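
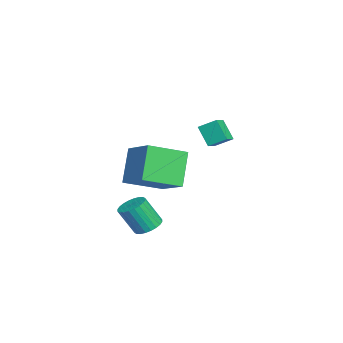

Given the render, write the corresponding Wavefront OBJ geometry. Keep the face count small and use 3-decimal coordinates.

v -1.009 1.422 0.083
v -0.196 -0.414 0.851
v 0.479 2.455 0.977
v 1.292 0.619 1.744
v 0.168 1.221 -1.644
v 0.981 -0.615 -0.877
v 1.656 2.254 -0.751
v 2.469 0.418 0.017
v 2.342 0.693 -3.078
v 2.934 1.101 -2.867
v 2.97 0.316 -1.45
v 2.378 -0.093 -1.662
v 2.713 1.267 -2.77
v 2.749 0.481 -1.353
v 2.436 1.344 -2.719
v 2.471 0.559 -1.303
v 2.144 1.323 -2.724
v 2.18 0.538 -1.307
v 1.882 1.206 -2.782
v 1.918 0.421 -1.366
v 1.691 1.01 -2.886
v 1.726 0.225 -1.469
v 1.598 0.766 -3.019
v 1.634 -0.019 -1.602
v 1.619 0.511 -3.16
v 1.655 -0.274 -1.744
v 1.75 0.284 -3.29
v 1.786 -0.501 -1.873
v 1.971 0.119 -3.387
v 2.007 -0.667 -1.97
v 2.249 0.041 -3.437
v 2.284 -0.744 -2.021
v 2.54 0.062 -3.433
v 2.576 -0.723 -2.016
v 2.802 0.179 -3.374
v 2.838 -0.606 -1.958
v 2.994 0.375 -3.271
v 3.029 -0.41 -1.854
v 3.086 0.619 -3.138
v 3.122 -0.166 -1.721
v 3.065 0.874 -2.996
v 3.101 0.089 -1.58
v 2.601 3.303 3.555
v 2.711 4.14 4.053
v 3.169 3.786 2.615
v 3.279 4.623 3.113
v 3.361 3.017 3.867
v 3.471 3.854 4.365
v 3.929 3.5 2.927
v 4.039 4.337 3.425
f 2 4 1
f 5 2 1
f 1 4 3
f 3 5 1
f 2 8 4
f 6 2 5
f 6 8 2
f 4 8 3
f 7 5 3
f 3 8 7
f 7 6 5
f 8 6 7
f 10 9 13
f 10 13 11
f 11 13 14
f 11 14 12
f 13 9 15
f 13 15 14
f 14 15 16
f 14 16 12
f 15 9 17
f 15 17 16
f 16 17 18
f 16 18 12
f 17 9 19
f 17 19 18
f 18 19 20
f 18 20 12
f 19 9 21
f 19 21 20
f 20 21 22
f 20 22 12
f 21 9 23
f 21 23 22
f 22 23 24
f 22 24 12
f 23 9 25
f 23 25 24
f 24 25 26
f 24 26 12
f 25 9 27
f 25 27 26
f 26 27 28
f 26 28 12
f 27 9 29
f 27 29 28
f 28 29 30
f 28 30 12
f 29 9 31
f 29 31 30
f 30 31 32
f 30 32 12
f 31 9 33
f 31 33 32
f 32 33 34
f 32 34 12
f 33 9 35
f 33 35 34
f 34 35 36
f 34 36 12
f 35 9 37
f 35 37 36
f 36 37 38
f 36 38 12
f 37 9 39
f 37 39 38
f 38 39 40
f 38 40 12
f 39 9 41
f 39 41 40
f 40 41 42
f 40 42 12
f 41 9 10
f 41 10 42
f 42 10 11
f 42 11 12
f 44 46 43
f 47 44 43
f 43 46 45
f 45 47 43
f 44 50 46
f 48 44 47
f 48 50 44
f 46 50 45
f 49 47 45
f 45 50 49
f 49 48 47
f 50 48 49



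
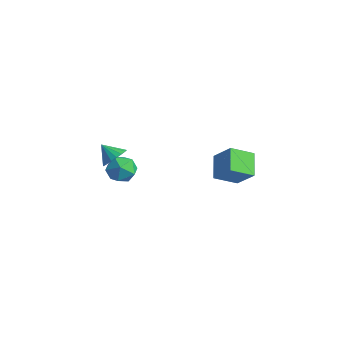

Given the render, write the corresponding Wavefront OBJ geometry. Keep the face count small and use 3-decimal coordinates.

v -4.435 -0.24 -2.283
v -3.954 0.432 -2.967
v -2.906 -0.572 -1.533
v -2.425 0.1 -2.217
v -3.087 0.483 -1.465
v -4.032 0.688 -1.928
v -2.828 -0.828 -2.572
v -3.773 -0.623 -3.035
v -2.961 0.069 -3.145
v -3.121 0.879 -2.461
v -3.739 -1.019 -2.039
v -3.899 -0.209 -1.355
v -3.073 -0.816 -0.685
v -2.489 -0.782 -0.014
v -3.987 -1.084 0.125
v -2.619 -0.409 -0.037
v -2.838 -0.116 -0.188
v -3.104 0.038 -0.438
v -3.364 0.023 -0.736
v -3.566 -0.158 -1.025
v -3.67 -0.47 -1.246
v -3.656 -0.85 -1.356
v -3.527 -1.224 -1.333
v -3.307 -1.517 -1.181
v -3.041 -1.671 -0.931
v -2.782 -1.656 -0.633
v -2.579 -1.474 -0.344
v -2.475 -1.163 -0.123
v 2.332 1.95 1.217
v 3.482 2.159 2.452
v 2.913 3.233 0.459
v 4.063 3.442 1.694
v 3.377 0.998 0.406
v 4.527 1.207 1.641
v 3.958 2.281 -0.352
v 5.108 2.49 0.883
f 1 12 6
f 1 6 2
f 1 2 8
f 1 8 11
f 1 11 12
f 2 6 10
f 6 12 5
f 12 11 3
f 11 8 7
f 8 2 9
f 4 10 5
f 4 5 3
f 4 3 7
f 4 7 9
f 4 9 10
f 5 10 6
f 3 5 12
f 7 3 11
f 9 7 8
f 10 9 2
f 14 13 16
f 14 16 15
f 16 13 17
f 16 17 15
f 17 13 18
f 17 18 15
f 18 13 19
f 18 19 15
f 19 13 20
f 19 20 15
f 20 13 21
f 20 21 15
f 21 13 22
f 21 22 15
f 22 13 23
f 22 23 15
f 23 13 24
f 23 24 15
f 24 13 25
f 24 25 15
f 25 13 26
f 25 26 15
f 26 13 27
f 26 27 15
f 27 13 28
f 27 28 15
f 28 13 14
f 28 14 15
f 30 32 29
f 33 30 29
f 29 32 31
f 31 33 29
f 30 36 32
f 34 30 33
f 34 36 30
f 32 36 31
f 35 33 31
f 31 36 35
f 35 34 33
f 36 34 35



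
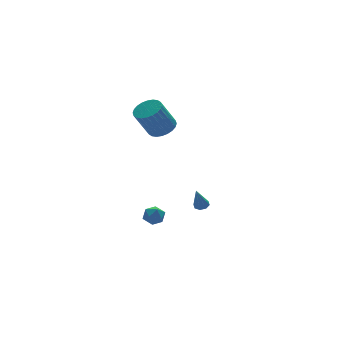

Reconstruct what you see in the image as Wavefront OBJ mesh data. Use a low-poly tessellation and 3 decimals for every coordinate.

v -0.054 1.663 2.8
v 0.401 0.906 3.058
v -0.57 0.921 4.817
v -1.026 1.677 4.56
v 0.621 1.164 3.177
v -0.351 1.178 4.937
v 0.738 1.498 3.239
v -0.234 1.512 4.998
v 0.734 1.857 3.234
v -0.238 1.871 4.993
v 0.61 2.186 3.163
v -0.362 2.201 4.922
v 0.385 2.436 3.037
v -0.587 2.45 4.796
v 0.094 2.568 2.874
v -0.878 2.582 4.634
v -0.221 2.562 2.701
v -1.192 2.577 4.46
v -0.51 2.419 2.543
v -1.481 2.434 4.302
v -0.729 2.162 2.423
v -1.701 2.176 4.183
v -0.846 1.828 2.362
v -1.818 1.842 4.121
v -0.842 1.469 2.367
v -1.814 1.483 4.126
v -0.718 1.139 2.438
v -1.69 1.154 4.197
v -0.493 0.89 2.564
v -1.465 0.904 4.323
v -0.202 0.758 2.726
v -1.174 0.772 4.486
v 0.112 0.763 2.9
v -0.859 0.778 4.659
v 2.593 1.65 -4.51
v 2.947 1.303 -4.445
v 2.067 1.39 -3.01
v 3.065 1.652 -4.344
v 2.906 2.001 -4.339
v 2.564 2.143 -4.435
v 2.239 1.997 -4.574
v 2.122 1.647 -4.676
v 2.28 1.299 -4.68
v 2.623 1.156 -4.585
v -2.682 -1.167 -1.864
v -1.979 -1.046 -1.908
v -2.621 -1.854 -2.792
v -1.918 -1.733 -2.836
v -2.182 -2.117 -2.294
v -2.219 -1.692 -1.72
v -2.381 -1.208 -2.98
v -2.418 -0.783 -2.406
v -1.792 -1.071 -2.597
v -1.67 -1.633 -2.173
v -2.93 -1.267 -2.527
v -2.808 -1.829 -2.103
f 2 1 5
f 2 5 3
f 3 5 6
f 3 6 4
f 5 1 7
f 5 7 6
f 6 7 8
f 6 8 4
f 7 1 9
f 7 9 8
f 8 9 10
f 8 10 4
f 9 1 11
f 9 11 10
f 10 11 12
f 10 12 4
f 11 1 13
f 11 13 12
f 12 13 14
f 12 14 4
f 13 1 15
f 13 15 14
f 14 15 16
f 14 16 4
f 15 1 17
f 15 17 16
f 16 17 18
f 16 18 4
f 17 1 19
f 17 19 18
f 18 19 20
f 18 20 4
f 19 1 21
f 19 21 20
f 20 21 22
f 20 22 4
f 21 1 23
f 21 23 22
f 22 23 24
f 22 24 4
f 23 1 25
f 23 25 24
f 24 25 26
f 24 26 4
f 25 1 27
f 25 27 26
f 26 27 28
f 26 28 4
f 27 1 29
f 27 29 28
f 28 29 30
f 28 30 4
f 29 1 31
f 29 31 30
f 30 31 32
f 30 32 4
f 31 1 33
f 31 33 32
f 32 33 34
f 32 34 4
f 33 1 2
f 33 2 34
f 34 2 3
f 34 3 4
f 36 35 38
f 36 38 37
f 38 35 39
f 38 39 37
f 39 35 40
f 39 40 37
f 40 35 41
f 40 41 37
f 41 35 42
f 41 42 37
f 42 35 43
f 42 43 37
f 43 35 44
f 43 44 37
f 44 35 36
f 44 36 37
f 45 56 50
f 45 50 46
f 45 46 52
f 45 52 55
f 45 55 56
f 46 50 54
f 50 56 49
f 56 55 47
f 55 52 51
f 52 46 53
f 48 54 49
f 48 49 47
f 48 47 51
f 48 51 53
f 48 53 54
f 49 54 50
f 47 49 56
f 51 47 55
f 53 51 52
f 54 53 46



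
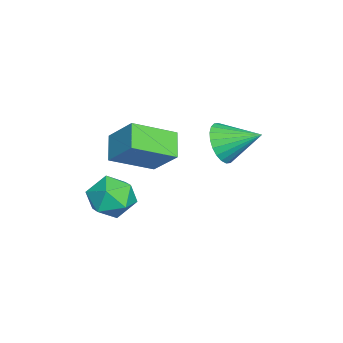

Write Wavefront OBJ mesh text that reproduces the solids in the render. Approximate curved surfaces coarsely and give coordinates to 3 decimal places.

v -0.911 -4.228 1.536
v -1.983 -4.388 2.254
v -1.777 -2.577 0.612
v -2.849 -2.738 1.331
v -0.251 -3.202 2.749
v -1.323 -3.363 3.468
v -1.117 -1.552 1.826
v -2.189 -1.712 2.544
v 1.021 -3.028 1.495
v 1.728 -3.847 1.542
v 0.352 -3.693 0.018
v 1.059 -4.512 0.065
v 0.26 -4.443 0.794
v 0.674 -4.032 1.706
v 1.406 -3.508 -0.146
v 1.82 -3.097 0.766
v 1.966 -4.143 0.528
v 1.258 -4.721 1.109
v 0.822 -2.819 0.451
v 0.114 -3.397 1.032
v -1.294 0.154 2.656
v -0.582 -0.237 3.239
v -1.066 1.686 3.404
v -0.373 -0.118 2.931
v -0.303 0.042 2.582
v -0.385 0.219 2.245
v -0.605 0.387 1.969
v -0.931 0.518 1.799
v -1.311 0.595 1.758
v -1.689 0.604 1.855
v -2.007 0.545 2.073
v -2.216 0.426 2.38
v -2.285 0.266 2.729
v -2.204 0.089 3.067
v -1.983 -0.078 3.342
v -1.658 -0.21 3.513
v -1.278 -0.287 3.553
v -0.9 -0.296 3.457
f 2 4 1
f 5 2 1
f 1 4 3
f 3 5 1
f 2 8 4
f 6 2 5
f 6 8 2
f 4 8 3
f 7 5 3
f 3 8 7
f 7 6 5
f 8 6 7
f 9 20 14
f 9 14 10
f 9 10 16
f 9 16 19
f 9 19 20
f 10 14 18
f 14 20 13
f 20 19 11
f 19 16 15
f 16 10 17
f 12 18 13
f 12 13 11
f 12 11 15
f 12 15 17
f 12 17 18
f 13 18 14
f 11 13 20
f 15 11 19
f 17 15 16
f 18 17 10
f 22 21 24
f 22 24 23
f 24 21 25
f 24 25 23
f 25 21 26
f 25 26 23
f 26 21 27
f 26 27 23
f 27 21 28
f 27 28 23
f 28 21 29
f 28 29 23
f 29 21 30
f 29 30 23
f 30 21 31
f 30 31 23
f 31 21 32
f 31 32 23
f 32 21 33
f 32 33 23
f 33 21 34
f 33 34 23
f 34 21 35
f 34 35 23
f 35 21 36
f 35 36 23
f 36 21 37
f 36 37 23
f 37 21 38
f 37 38 23
f 38 21 22
f 38 22 23



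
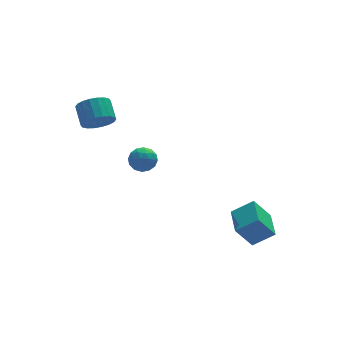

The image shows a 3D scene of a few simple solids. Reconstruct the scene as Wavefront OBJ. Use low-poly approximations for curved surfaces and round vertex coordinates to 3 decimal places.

v -3.974 1.988 1.715
v -3.688 2.438 1.003
v -3.66 3.481 1.672
v -3.946 3.032 2.385
v -4.082 2.467 0.973
v -4.054 3.511 1.642
v -4.454 2.401 1.091
v -4.427 3.445 1.76
v -4.732 2.254 1.332
v -4.704 3.298 2.001
v -4.859 2.054 1.649
v -4.831 3.098 2.318
v -4.811 1.841 1.98
v -4.783 2.885 2.649
v -4.597 1.657 2.258
v -4.57 2.701 2.927
v -4.26 1.539 2.428
v -4.232 2.582 3.097
v -3.866 1.509 2.458
v -3.838 2.553 3.127
v -3.493 1.575 2.34
v -3.466 2.619 3.009
v -3.216 1.722 2.099
v -3.188 2.766 2.768
v -3.089 1.922 1.782
v -3.061 2.966 2.451
v -3.137 2.135 1.451
v -3.109 3.179 2.12
v -3.35 2.319 1.173
v -3.323 3.363 1.842
v -1.744 3.512 -2.298
v -0.973 3.343 -2.419
v -1.987 2.257 -2.101
v -1.216 2.088 -2.222
v -1.44 2.489 -1.568
v -1.289 3.264 -1.689
v -1.671 2.336 -2.831
v -1.52 3.111 -2.952
v -0.927 2.617 -2.748
v -0.784 2.711 -1.968
v -2.176 2.889 -2.552
v -2.033 2.983 -1.772
v -1.337 3.537 -2.375
v -1.623 2.063 -2.145
v -1.754 2.298 -1.76
v -1.301 2.199 -1.831
v -1.523 3.491 -1.946
v -1.07 3.392 -2.018
v -1.344 2.89 -1.518
v -1.89 2.208 -2.502
v -1.437 2.109 -2.574
v -1.659 3.401 -2.689
v -1.206 3.302 -2.76
v -1.616 2.71 -3.002
v -0.857 3.011 -2.64
v -1 2.274 -2.525
v -1.267 2.419 -2.882
v -1.179 2.875 -2.954
v -0.773 3.067 -2.181
v -0.916 2.329 -2.066
v -1.047 2.564 -1.681
v -0.959 3.02 -1.753
v -0.746 2.64 -2.375
v -2.044 3.271 -2.454
v -2.187 2.533 -2.339
v -2.001 2.58 -2.767
v -1.913 3.036 -2.839
v -1.96 3.326 -1.995
v -2.103 2.589 -1.88
v -1.781 2.725 -1.566
v -1.693 3.181 -1.638
v -2.214 2.96 -2.145
v 1.061 -3.99 -3.192
v 2.131 -4.276 -2.421
v 1.406 -2.401 -3.084
v 2.477 -2.686 -2.313
v 1.923 -4.094 -4.427
v 2.994 -4.379 -3.656
v 2.269 -2.504 -4.319
v 3.339 -2.79 -3.548
f 2 1 5
f 2 5 3
f 3 5 6
f 3 6 4
f 5 1 7
f 5 7 6
f 6 7 8
f 6 8 4
f 7 1 9
f 7 9 8
f 8 9 10
f 8 10 4
f 9 1 11
f 9 11 10
f 10 11 12
f 10 12 4
f 11 1 13
f 11 13 12
f 12 13 14
f 12 14 4
f 13 1 15
f 13 15 14
f 14 15 16
f 14 16 4
f 15 1 17
f 15 17 16
f 16 17 18
f 16 18 4
f 17 1 19
f 17 19 18
f 18 19 20
f 18 20 4
f 19 1 21
f 19 21 20
f 20 21 22
f 20 22 4
f 21 1 23
f 21 23 22
f 22 23 24
f 22 24 4
f 23 1 25
f 23 25 24
f 24 25 26
f 24 26 4
f 25 1 27
f 25 27 26
f 26 27 28
f 26 28 4
f 27 1 29
f 27 29 28
f 28 29 30
f 28 30 4
f 29 1 2
f 29 2 30
f 30 2 3
f 30 3 4
f 31 68 47
f 68 42 71
f 47 71 36
f 68 71 47
f 31 47 43
f 47 36 48
f 43 48 32
f 47 48 43
f 31 43 52
f 43 32 53
f 52 53 38
f 43 53 52
f 31 52 64
f 52 38 67
f 64 67 41
f 52 67 64
f 31 64 68
f 64 41 72
f 68 72 42
f 64 72 68
f 32 48 59
f 48 36 62
f 59 62 40
f 48 62 59
f 36 71 49
f 71 42 70
f 49 70 35
f 71 70 49
f 42 72 69
f 72 41 65
f 69 65 33
f 72 65 69
f 41 67 66
f 67 38 54
f 66 54 37
f 67 54 66
f 38 53 58
f 53 32 55
f 58 55 39
f 53 55 58
f 34 60 46
f 60 40 61
f 46 61 35
f 60 61 46
f 34 46 44
f 46 35 45
f 44 45 33
f 46 45 44
f 34 44 51
f 44 33 50
f 51 50 37
f 44 50 51
f 34 51 56
f 51 37 57
f 56 57 39
f 51 57 56
f 34 56 60
f 56 39 63
f 60 63 40
f 56 63 60
f 35 61 49
f 61 40 62
f 49 62 36
f 61 62 49
f 33 45 69
f 45 35 70
f 69 70 42
f 45 70 69
f 37 50 66
f 50 33 65
f 66 65 41
f 50 65 66
f 39 57 58
f 57 37 54
f 58 54 38
f 57 54 58
f 40 63 59
f 63 39 55
f 59 55 32
f 63 55 59
f 74 76 73
f 77 74 73
f 73 76 75
f 75 77 73
f 74 80 76
f 78 74 77
f 78 80 74
f 76 80 75
f 79 77 75
f 75 80 79
f 79 78 77
f 80 78 79



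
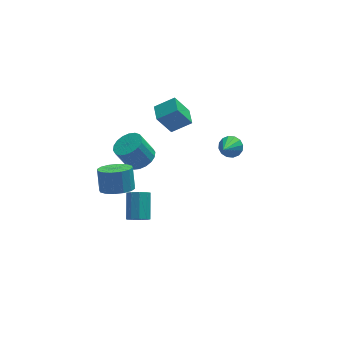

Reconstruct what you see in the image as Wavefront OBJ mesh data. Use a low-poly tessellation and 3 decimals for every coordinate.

v 3.687 3.909 -1.936
v 4.25 3.5 -2.004
v 2.973 2.751 -0.884
v 4.323 3.713 -1.72
v 4.225 3.979 -1.494
v 3.983 4.226 -1.386
v 3.662 4.388 -1.426
v 3.347 4.422 -1.602
v 3.123 4.319 -1.867
v 3.05 4.106 -2.151
v 3.148 3.84 -2.378
v 3.39 3.593 -2.486
v 3.712 3.431 -2.446
v 4.027 3.397 -2.27
v -3.524 -1.307 1.36
v -2.625 -1.151 1.242
v -2.597 -0.477 2.341
v -3.496 -0.633 2.46
v -2.843 -0.788 1.025
v -2.815 -0.113 2.124
v -3.243 -0.564 0.897
v -3.216 0.111 1.996
v -3.719 -0.539 0.894
v -3.691 0.136 1.993
v -4.142 -0.72 1.015
v -4.115 -0.045 2.115
v -4.4 -1.058 1.23
v -4.372 -0.384 2.329
v -4.423 -1.463 1.479
v -4.395 -0.789 2.578
v -4.205 -1.827 1.696
v -4.177 -1.152 2.795
v -3.804 -2.051 1.824
v -3.777 -1.376 2.923
v -3.329 -2.076 1.827
v -3.301 -1.401 2.926
v -2.905 -1.895 1.705
v -2.878 -1.22 2.805
v -2.648 -1.556 1.491
v -2.62 -0.882 2.59
v -1.872 0.864 1.411
v -1.113 0.843 1.815
v -1.77 0.995 3.054
v -2.528 1.016 2.649
v -1.161 1.216 1.744
v -1.818 1.368 2.983
v -1.35 1.519 1.607
v -2.007 1.671 2.845
v -1.642 1.692 1.431
v -2.299 1.845 2.669
v -1.98 1.702 1.251
v -2.636 1.854 2.489
v -2.296 1.545 1.102
v -2.952 1.698 2.341
v -2.528 1.254 1.015
v -3.185 1.406 2.253
v -2.63 0.885 1.006
v -3.287 1.037 2.245
v -2.582 0.512 1.077
v -3.239 0.664 2.316
v -2.393 0.209 1.215
v -3.05 0.361 2.453
v -2.101 0.035 1.391
v -2.758 0.188 2.629
v -1.764 0.026 1.571
v -2.42 0.178 2.809
v -1.448 0.182 1.719
v -2.104 0.335 2.958
v -1.215 0.474 1.807
v -1.872 0.626 3.045
v -2.728 -2.691 0.049
v -2.343 -3.042 0.385
v -2.087 -1.84 1.347
v -2.472 -1.489 1.011
v -2.127 -2.842 0.079
v -1.872 -1.641 1.041
v -2.193 -2.572 -0.241
v -1.938 -1.371 0.721
v -2.509 -2.357 -0.426
v -2.253 -1.156 0.536
v -2.927 -2.299 -0.388
v -2.672 -1.097 0.574
v -3.252 -2.423 -0.146
v -2.997 -1.222 0.816
v -3.332 -2.673 0.188
v -3.076 -1.472 1.149
v -3.129 -2.931 0.456
v -2.874 -1.73 1.418
v -2.738 -3.077 0.534
v -2.483 -1.875 1.496
v -0.649 2.759 2.654
v 0.45 2.659 3.323
v -0.574 3.816 2.688
v 0.525 3.716 3.356
v 0.135 2.744 1.364
v 1.234 2.644 2.032
v 0.21 3.801 1.397
v 1.309 3.701 2.066
f 2 1 4
f 2 4 3
f 4 1 5
f 4 5 3
f 5 1 6
f 5 6 3
f 6 1 7
f 6 7 3
f 7 1 8
f 7 8 3
f 8 1 9
f 8 9 3
f 9 1 10
f 9 10 3
f 10 1 11
f 10 11 3
f 11 1 12
f 11 12 3
f 12 1 13
f 12 13 3
f 13 1 14
f 13 14 3
f 14 1 2
f 14 2 3
f 16 15 19
f 16 19 17
f 17 19 20
f 17 20 18
f 19 15 21
f 19 21 20
f 20 21 22
f 20 22 18
f 21 15 23
f 21 23 22
f 22 23 24
f 22 24 18
f 23 15 25
f 23 25 24
f 24 25 26
f 24 26 18
f 25 15 27
f 25 27 26
f 26 27 28
f 26 28 18
f 27 15 29
f 27 29 28
f 28 29 30
f 28 30 18
f 29 15 31
f 29 31 30
f 30 31 32
f 30 32 18
f 31 15 33
f 31 33 32
f 32 33 34
f 32 34 18
f 33 15 35
f 33 35 34
f 34 35 36
f 34 36 18
f 35 15 37
f 35 37 36
f 36 37 38
f 36 38 18
f 37 15 39
f 37 39 38
f 38 39 40
f 38 40 18
f 39 15 16
f 39 16 40
f 40 16 17
f 40 17 18
f 42 41 45
f 42 45 43
f 43 45 46
f 43 46 44
f 45 41 47
f 45 47 46
f 46 47 48
f 46 48 44
f 47 41 49
f 47 49 48
f 48 49 50
f 48 50 44
f 49 41 51
f 49 51 50
f 50 51 52
f 50 52 44
f 51 41 53
f 51 53 52
f 52 53 54
f 52 54 44
f 53 41 55
f 53 55 54
f 54 55 56
f 54 56 44
f 55 41 57
f 55 57 56
f 56 57 58
f 56 58 44
f 57 41 59
f 57 59 58
f 58 59 60
f 58 60 44
f 59 41 61
f 59 61 60
f 60 61 62
f 60 62 44
f 61 41 63
f 61 63 62
f 62 63 64
f 62 64 44
f 63 41 65
f 63 65 64
f 64 65 66
f 64 66 44
f 65 41 67
f 65 67 66
f 66 67 68
f 66 68 44
f 67 41 69
f 67 69 68
f 68 69 70
f 68 70 44
f 69 41 42
f 69 42 70
f 70 42 43
f 70 43 44
f 72 71 75
f 72 75 73
f 73 75 76
f 73 76 74
f 75 71 77
f 75 77 76
f 76 77 78
f 76 78 74
f 77 71 79
f 77 79 78
f 78 79 80
f 78 80 74
f 79 71 81
f 79 81 80
f 80 81 82
f 80 82 74
f 81 71 83
f 81 83 82
f 82 83 84
f 82 84 74
f 83 71 85
f 83 85 84
f 84 85 86
f 84 86 74
f 85 71 87
f 85 87 86
f 86 87 88
f 86 88 74
f 87 71 89
f 87 89 88
f 88 89 90
f 88 90 74
f 89 71 72
f 89 72 90
f 90 72 73
f 90 73 74
f 92 94 91
f 95 92 91
f 91 94 93
f 93 95 91
f 92 98 94
f 96 92 95
f 96 98 92
f 94 98 93
f 97 95 93
f 93 98 97
f 97 96 95
f 98 96 97



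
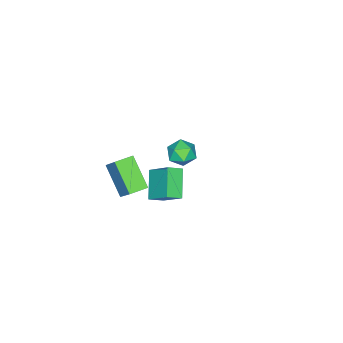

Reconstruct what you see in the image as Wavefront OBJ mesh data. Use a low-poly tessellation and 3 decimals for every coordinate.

v 1.418 -0.589 1.537
v 2.074 0.492 3.061
v 2.197 0.89 0.153
v 2.854 1.97 1.677
v 2.386 -1.13 1.503
v 3.043 -0.05 3.027
v 3.166 0.348 0.119
v 3.822 1.429 1.643
v -4.151 0.63 -2.669
v -3.602 0.074 -3.256
v -4.338 -0.594 -1.684
v -3.789 -1.15 -2.271
v -3.38 -0.417 -1.769
v -3.265 0.339 -2.378
v -4.675 -0.859 -2.562
v -4.56 -0.103 -3.171
v -3.926 -0.847 -3.19
v -3.125 -0.574 -2.7
v -4.815 0.054 -2.24
v -4.014 0.327 -1.75
v 2.98 2.152 3.531
v 3.2 3.465 4.743
v 2.303 2.662 3.102
v 2.523 3.975 4.314
v 4.237 2.925 2.466
v 4.457 4.238 3.678
v 3.56 3.435 2.037
v 3.78 4.748 3.249
f 2 4 1
f 5 2 1
f 1 4 3
f 3 5 1
f 2 8 4
f 6 2 5
f 6 8 2
f 4 8 3
f 7 5 3
f 3 8 7
f 7 6 5
f 8 6 7
f 9 20 14
f 9 14 10
f 9 10 16
f 9 16 19
f 9 19 20
f 10 14 18
f 14 20 13
f 20 19 11
f 19 16 15
f 16 10 17
f 12 18 13
f 12 13 11
f 12 11 15
f 12 15 17
f 12 17 18
f 13 18 14
f 11 13 20
f 15 11 19
f 17 15 16
f 18 17 10
f 22 24 21
f 25 22 21
f 21 24 23
f 23 25 21
f 22 28 24
f 26 22 25
f 26 28 22
f 24 28 23
f 27 25 23
f 23 28 27
f 27 26 25
f 28 26 27



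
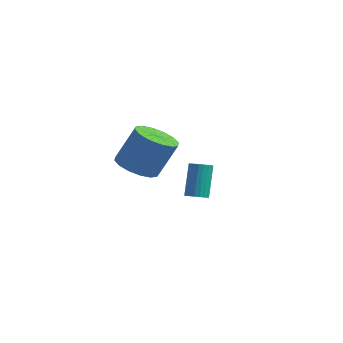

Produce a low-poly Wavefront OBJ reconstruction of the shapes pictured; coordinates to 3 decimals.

v -2.618 -2.661 1.679
v -1.979 -1.938 1.194
v -1.343 -1.277 3.016
v -1.982 -1.999 3.501
v -2.466 -1.673 1.268
v -1.83 -1.012 3.09
v -2.994 -1.674 1.452
v -2.358 -1.013 3.274
v -3.421 -1.939 1.697
v -2.785 -1.277 3.519
v -3.633 -2.397 1.937
v -2.997 -1.736 3.76
v -3.573 -2.926 2.108
v -2.937 -2.265 3.93
v -3.257 -3.383 2.164
v -2.621 -2.722 3.986
v -2.77 -3.648 2.09
v -2.134 -2.987 3.912
v -2.242 -3.647 1.906
v -1.606 -2.986 3.728
v -1.815 -3.383 1.661
v -1.179 -2.721 3.483
v -1.603 -2.924 1.42
v -0.967 -2.263 3.243
v -1.663 -2.395 1.25
v -1.027 -1.734 3.072
v -3.283 2.579 -2.513
v -2.942 3.026 -2.654
v -3.315 3.848 -0.948
v -3.657 3.401 -0.807
v -3.156 3.099 -2.736
v -3.529 3.921 -1.03
v -3.393 3.082 -2.779
v -3.766 3.904 -1.074
v -3.611 2.978 -2.777
v -3.984 3.801 -1.071
v -3.772 2.806 -2.729
v -4.145 3.628 -1.023
v -3.848 2.593 -2.643
v -4.221 3.416 -0.938
v -3.827 2.379 -2.535
v -4.2 3.201 -0.83
v -3.712 2.199 -2.424
v -4.085 3.021 -0.718
v -3.523 2.085 -2.327
v -3.896 2.907 -0.621
v -3.293 2.056 -2.263
v -3.666 2.878 -0.557
v -3.06 2.117 -2.242
v -3.433 2.94 -0.536
v -2.867 2.259 -2.267
v -3.24 3.081 -0.562
v -2.745 2.456 -2.336
v -3.118 3.278 -0.63
v -2.717 2.674 -2.435
v -3.09 3.496 -0.729
v -2.786 2.875 -2.547
v -3.159 3.698 -0.841
f 2 1 5
f 2 5 3
f 3 5 6
f 3 6 4
f 5 1 7
f 5 7 6
f 6 7 8
f 6 8 4
f 7 1 9
f 7 9 8
f 8 9 10
f 8 10 4
f 9 1 11
f 9 11 10
f 10 11 12
f 10 12 4
f 11 1 13
f 11 13 12
f 12 13 14
f 12 14 4
f 13 1 15
f 13 15 14
f 14 15 16
f 14 16 4
f 15 1 17
f 15 17 16
f 16 17 18
f 16 18 4
f 17 1 19
f 17 19 18
f 18 19 20
f 18 20 4
f 19 1 21
f 19 21 20
f 20 21 22
f 20 22 4
f 21 1 23
f 21 23 22
f 22 23 24
f 22 24 4
f 23 1 25
f 23 25 24
f 24 25 26
f 24 26 4
f 25 1 2
f 25 2 26
f 26 2 3
f 26 3 4
f 28 27 31
f 28 31 29
f 29 31 32
f 29 32 30
f 31 27 33
f 31 33 32
f 32 33 34
f 32 34 30
f 33 27 35
f 33 35 34
f 34 35 36
f 34 36 30
f 35 27 37
f 35 37 36
f 36 37 38
f 36 38 30
f 37 27 39
f 37 39 38
f 38 39 40
f 38 40 30
f 39 27 41
f 39 41 40
f 40 41 42
f 40 42 30
f 41 27 43
f 41 43 42
f 42 43 44
f 42 44 30
f 43 27 45
f 43 45 44
f 44 45 46
f 44 46 30
f 45 27 47
f 45 47 46
f 46 47 48
f 46 48 30
f 47 27 49
f 47 49 48
f 48 49 50
f 48 50 30
f 49 27 51
f 49 51 50
f 50 51 52
f 50 52 30
f 51 27 53
f 51 53 52
f 52 53 54
f 52 54 30
f 53 27 55
f 53 55 54
f 54 55 56
f 54 56 30
f 55 27 57
f 55 57 56
f 56 57 58
f 56 58 30
f 57 27 28
f 57 28 58
f 58 28 29
f 58 29 30



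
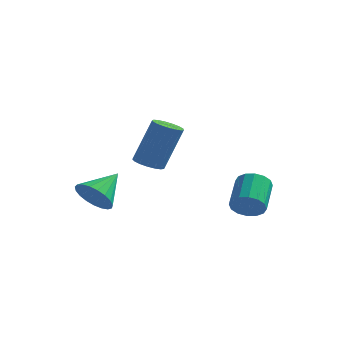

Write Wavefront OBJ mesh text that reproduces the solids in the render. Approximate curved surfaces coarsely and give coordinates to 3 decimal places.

v -0.346 -3.654 0.883
v 0.155 -3.307 0.629
v 0.766 -2.758 2.583
v 0.266 -3.106 2.837
v -0.082 -3.098 0.644
v 0.529 -2.55 2.599
v -0.379 -3.017 0.714
v 0.232 -2.469 2.669
v -0.669 -3.082 0.823
v -0.057 -2.533 2.778
v -0.884 -3.278 0.945
v -0.273 -2.729 2.9
v -0.976 -3.56 1.053
v -0.365 -3.011 3.008
v -0.924 -3.864 1.122
v -0.313 -3.315 3.077
v -0.739 -4.119 1.136
v -0.128 -3.571 3.091
v -0.464 -4.269 1.092
v 0.147 -3.72 3.047
v -0.162 -4.277 1
v 0.449 -3.729 2.955
v 0.098 -4.143 0.881
v 0.709 -3.595 2.836
v 0.256 -3.897 0.763
v 0.868 -3.348 2.717
v 0.277 -3.595 0.671
v 0.888 -3.047 2.626
v 2.66 -0.355 -2.357
v 3.154 -0.569 -1.806
v 2.954 0.862 -1.073
v 2.46 1.075 -1.623
v 3.379 -0.394 -2.085
v 3.18 1.036 -1.351
v 3.412 -0.21 -2.436
v 3.212 1.221 -1.703
v 3.243 -0.064 -2.767
v 3.043 1.367 -2.033
v 2.918 0.004 -2.987
v 2.718 1.434 -2.254
v 2.523 -0.025 -3.039
v 2.324 1.406 -2.305
v 2.166 -0.142 -2.907
v 1.966 1.289 -2.174
v 1.94 -0.316 -2.629
v 1.741 1.114 -1.895
v 1.908 -0.501 -2.277
v 1.708 0.93 -1.544
v 2.077 -0.647 -1.947
v 1.877 0.784 -1.213
v 2.402 -0.714 -1.726
v 2.202 0.716 -0.993
v 2.796 -0.686 -1.675
v 2.597 0.745 -0.941
v -2.377 -4.308 -0.942
v -1.901 -4.033 -1.667
v -1.883 -2.992 -0.118
v -2.237 -3.869 -1.727
v -2.597 -3.782 -1.651
v -2.919 -3.785 -1.452
v -3.148 -3.879 -1.166
v -3.243 -4.048 -0.84
v -3.188 -4.261 -0.532
v -2.993 -4.482 -0.295
v -2.691 -4.674 -0.17
v -2.336 -4.802 -0.179
v -1.987 -4.845 -0.319
v -1.705 -4.795 -0.567
v -1.54 -4.661 -0.88
v -1.52 -4.466 -1.204
v -1.647 -4.244 -1.482
f 2 1 5
f 2 5 3
f 3 5 6
f 3 6 4
f 5 1 7
f 5 7 6
f 6 7 8
f 6 8 4
f 7 1 9
f 7 9 8
f 8 9 10
f 8 10 4
f 9 1 11
f 9 11 10
f 10 11 12
f 10 12 4
f 11 1 13
f 11 13 12
f 12 13 14
f 12 14 4
f 13 1 15
f 13 15 14
f 14 15 16
f 14 16 4
f 15 1 17
f 15 17 16
f 16 17 18
f 16 18 4
f 17 1 19
f 17 19 18
f 18 19 20
f 18 20 4
f 19 1 21
f 19 21 20
f 20 21 22
f 20 22 4
f 21 1 23
f 21 23 22
f 22 23 24
f 22 24 4
f 23 1 25
f 23 25 24
f 24 25 26
f 24 26 4
f 25 1 27
f 25 27 26
f 26 27 28
f 26 28 4
f 27 1 2
f 27 2 28
f 28 2 3
f 28 3 4
f 30 29 33
f 30 33 31
f 31 33 34
f 31 34 32
f 33 29 35
f 33 35 34
f 34 35 36
f 34 36 32
f 35 29 37
f 35 37 36
f 36 37 38
f 36 38 32
f 37 29 39
f 37 39 38
f 38 39 40
f 38 40 32
f 39 29 41
f 39 41 40
f 40 41 42
f 40 42 32
f 41 29 43
f 41 43 42
f 42 43 44
f 42 44 32
f 43 29 45
f 43 45 44
f 44 45 46
f 44 46 32
f 45 29 47
f 45 47 46
f 46 47 48
f 46 48 32
f 47 29 49
f 47 49 48
f 48 49 50
f 48 50 32
f 49 29 51
f 49 51 50
f 50 51 52
f 50 52 32
f 51 29 53
f 51 53 52
f 52 53 54
f 52 54 32
f 53 29 30
f 53 30 54
f 54 30 31
f 54 31 32
f 56 55 58
f 56 58 57
f 58 55 59
f 58 59 57
f 59 55 60
f 59 60 57
f 60 55 61
f 60 61 57
f 61 55 62
f 61 62 57
f 62 55 63
f 62 63 57
f 63 55 64
f 63 64 57
f 64 55 65
f 64 65 57
f 65 55 66
f 65 66 57
f 66 55 67
f 66 67 57
f 67 55 68
f 67 68 57
f 68 55 69
f 68 69 57
f 69 55 70
f 69 70 57
f 70 55 71
f 70 71 57
f 71 55 56
f 71 56 57



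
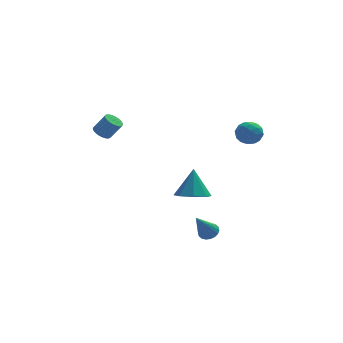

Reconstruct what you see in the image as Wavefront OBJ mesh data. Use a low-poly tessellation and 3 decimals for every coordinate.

v -4.269 2.269 1.439
v -3.762 2.3 1.101
v -3.084 2.143 2.103
v -3.591 2.111 2.441
v -3.799 2.543 1.164
v -3.121 2.386 2.166
v -3.916 2.739 1.274
v -3.239 2.581 2.277
v -4.095 2.853 1.413
v -3.418 2.695 2.416
v -4.304 2.866 1.557
v -3.626 2.709 2.559
v -4.507 2.776 1.68
v -3.829 2.619 2.682
v -4.669 2.598 1.761
v -3.991 2.441 2.763
v -4.761 2.364 1.787
v -4.083 2.206 2.789
v -4.768 2.112 1.752
v -4.091 1.955 2.754
v -4.689 1.888 1.664
v -4.012 1.731 2.666
v -4.538 1.73 1.536
v -3.86 1.572 2.538
v -4.34 1.665 1.392
v -3.662 1.507 2.394
v -4.129 1.704 1.256
v -3.451 1.546 2.258
v -3.943 1.841 1.151
v -3.265 1.683 2.153
v -3.813 2.052 1.097
v -3.135 1.894 2.099
v 2.33 -3.172 3.647
v 3.102 -2.899 3.691
v 2.738 -4.381 4.009
v 3.51 -4.108 4.053
v 2.953 -3.854 4.599
v 2.701 -3.107 4.375
v 3.139 -4.173 3.325
v 2.887 -3.426 3.101
v 3.602 -3.518 3.492
v 3.487 -3.32 4.28
v 2.353 -3.96 3.42
v 2.238 -3.762 4.208
v 2.681 -2.929 3.637
v 3.159 -4.351 4.063
v 2.832 -4.202 4.384
v 3.286 -4.041 4.41
v 2.445 -3.051 4.039
v 2.899 -2.891 4.065
v 2.811 -3.452 4.599
v 2.941 -4.389 3.635
v 3.395 -4.229 3.661
v 2.554 -3.239 3.29
v 3.008 -3.078 3.316
v 3.029 -3.828 3.101
v 3.428 -3.132 3.546
v 3.667 -3.843 3.759
v 3.45 -3.882 3.331
v 3.302 -3.442 3.199
v 3.361 -3.016 4.009
v 3.6 -3.727 4.222
v 3.273 -3.578 4.543
v 3.125 -3.139 4.411
v 3.654 -3.38 3.892
v 2.24 -3.553 3.478
v 2.479 -4.264 3.691
v 2.715 -4.141 3.289
v 2.567 -3.702 3.157
v 2.173 -3.437 3.941
v 2.412 -4.148 4.154
v 2.538 -3.838 4.501
v 2.39 -3.398 4.369
v 2.186 -3.9 3.808
v -0.108 -3.402 -0.87
v 0.91 -3.548 -0.924
v 0.088 -2.638 0.77
v 0.689 -2.852 -1.221
v 0.002 -2.478 -1.313
v -0.75 -2.645 -1.145
v -1.126 -3.255 -0.817
v -0.906 -3.951 -0.519
v -0.218 -4.325 -0.427
v 0.534 -4.158 -0.595
v 0.956 -2.589 -4.349
v 1.511 -2.575 -4.051
v 0.104 -3.291 -2.731
v 1.405 -2.321 -3.997
v 1.21 -2.12 -4.013
v 0.964 -2.012 -4.095
v 0.717 -2.018 -4.228
v 0.518 -2.138 -4.385
v 0.405 -2.346 -4.534
v 0.401 -2.602 -4.648
v 0.508 -2.856 -4.702
v 0.703 -3.057 -4.686
v 0.948 -3.165 -4.604
v 1.195 -3.159 -4.471
v 1.395 -3.04 -4.314
v 1.507 -2.831 -4.165
f 2 1 5
f 2 5 3
f 3 5 6
f 3 6 4
f 5 1 7
f 5 7 6
f 6 7 8
f 6 8 4
f 7 1 9
f 7 9 8
f 8 9 10
f 8 10 4
f 9 1 11
f 9 11 10
f 10 11 12
f 10 12 4
f 11 1 13
f 11 13 12
f 12 13 14
f 12 14 4
f 13 1 15
f 13 15 14
f 14 15 16
f 14 16 4
f 15 1 17
f 15 17 16
f 16 17 18
f 16 18 4
f 17 1 19
f 17 19 18
f 18 19 20
f 18 20 4
f 19 1 21
f 19 21 20
f 20 21 22
f 20 22 4
f 21 1 23
f 21 23 22
f 22 23 24
f 22 24 4
f 23 1 25
f 23 25 24
f 24 25 26
f 24 26 4
f 25 1 27
f 25 27 26
f 26 27 28
f 26 28 4
f 27 1 29
f 27 29 28
f 28 29 30
f 28 30 4
f 29 1 31
f 29 31 30
f 30 31 32
f 30 32 4
f 31 1 2
f 31 2 32
f 32 2 3
f 32 3 4
f 33 70 49
f 70 44 73
f 49 73 38
f 70 73 49
f 33 49 45
f 49 38 50
f 45 50 34
f 49 50 45
f 33 45 54
f 45 34 55
f 54 55 40
f 45 55 54
f 33 54 66
f 54 40 69
f 66 69 43
f 54 69 66
f 33 66 70
f 66 43 74
f 70 74 44
f 66 74 70
f 34 50 61
f 50 38 64
f 61 64 42
f 50 64 61
f 38 73 51
f 73 44 72
f 51 72 37
f 73 72 51
f 44 74 71
f 74 43 67
f 71 67 35
f 74 67 71
f 43 69 68
f 69 40 56
f 68 56 39
f 69 56 68
f 40 55 60
f 55 34 57
f 60 57 41
f 55 57 60
f 36 62 48
f 62 42 63
f 48 63 37
f 62 63 48
f 36 48 46
f 48 37 47
f 46 47 35
f 48 47 46
f 36 46 53
f 46 35 52
f 53 52 39
f 46 52 53
f 36 53 58
f 53 39 59
f 58 59 41
f 53 59 58
f 36 58 62
f 58 41 65
f 62 65 42
f 58 65 62
f 37 63 51
f 63 42 64
f 51 64 38
f 63 64 51
f 35 47 71
f 47 37 72
f 71 72 44
f 47 72 71
f 39 52 68
f 52 35 67
f 68 67 43
f 52 67 68
f 41 59 60
f 59 39 56
f 60 56 40
f 59 56 60
f 42 65 61
f 65 41 57
f 61 57 34
f 65 57 61
f 76 75 78
f 76 78 77
f 78 75 79
f 78 79 77
f 79 75 80
f 79 80 77
f 80 75 81
f 80 81 77
f 81 75 82
f 81 82 77
f 82 75 83
f 82 83 77
f 83 75 84
f 83 84 77
f 84 75 76
f 84 76 77
f 86 85 88
f 86 88 87
f 88 85 89
f 88 89 87
f 89 85 90
f 89 90 87
f 90 85 91
f 90 91 87
f 91 85 92
f 91 92 87
f 92 85 93
f 92 93 87
f 93 85 94
f 93 94 87
f 94 85 95
f 94 95 87
f 95 85 96
f 95 96 87
f 96 85 97
f 96 97 87
f 97 85 98
f 97 98 87
f 98 85 99
f 98 99 87
f 99 85 100
f 99 100 87
f 100 85 86
f 100 86 87



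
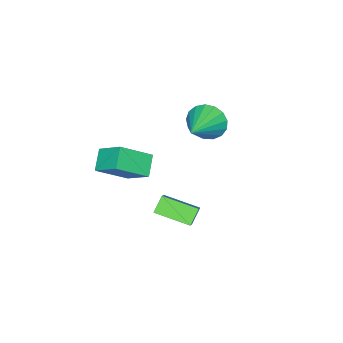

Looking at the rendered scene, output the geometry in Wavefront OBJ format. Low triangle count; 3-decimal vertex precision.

v 2.193 -2.302 -4.183
v 1.512 -2.332 -3.494
v 1.631 -0.661 -4.666
v 0.949 -0.692 -3.977
v 3.491 -1.468 -2.863
v 2.809 -1.499 -2.174
v 2.928 0.172 -3.346
v 2.247 0.142 -2.657
v -2.416 -2.708 -0.985
v -1.997 -3.138 -1.847
v -0.464 -2.232 -0.275
v -2.068 -2.657 -1.974
v -2.219 -2.187 -1.875
v -2.414 -1.837 -1.572
v -2.61 -1.687 -1.134
v -2.761 -1.77 -0.663
v -2.833 -2.068 -0.264
v -2.81 -2.513 -0.031
v -2.696 -3.002 -0.017
v -2.518 -3.424 -0.224
v -2.316 -3.682 -0.605
v -2.137 -3.716 -1.074
v -2.022 -3.52 -1.522
v 3.884 -4.192 0.577
v 4.013 -2.898 1.457
v 2.591 -3.355 -0.465
v 2.719 -2.061 0.415
v 4.741 -3.779 -0.155
v 4.869 -2.485 0.725
v 3.447 -2.942 -1.197
v 3.576 -1.648 -0.317
f 2 4 1
f 5 2 1
f 1 4 3
f 3 5 1
f 2 8 4
f 6 2 5
f 6 8 2
f 4 8 3
f 7 5 3
f 3 8 7
f 7 6 5
f 8 6 7
f 10 9 12
f 10 12 11
f 12 9 13
f 12 13 11
f 13 9 14
f 13 14 11
f 14 9 15
f 14 15 11
f 15 9 16
f 15 16 11
f 16 9 17
f 16 17 11
f 17 9 18
f 17 18 11
f 18 9 19
f 18 19 11
f 19 9 20
f 19 20 11
f 20 9 21
f 20 21 11
f 21 9 22
f 21 22 11
f 22 9 23
f 22 23 11
f 23 9 10
f 23 10 11
f 25 27 24
f 28 25 24
f 24 27 26
f 26 28 24
f 25 31 27
f 29 25 28
f 29 31 25
f 27 31 26
f 30 28 26
f 26 31 30
f 30 29 28
f 31 29 30



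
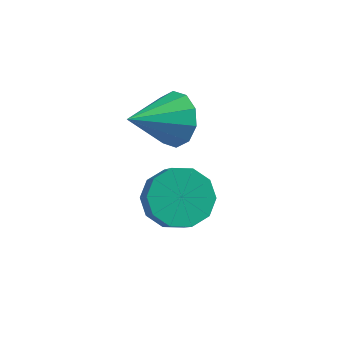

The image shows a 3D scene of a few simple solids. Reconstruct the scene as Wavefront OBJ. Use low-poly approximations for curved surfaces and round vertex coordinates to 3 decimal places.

v 2.33 1.52 -0.99
v 3.106 1.912 -1.127
v 3.506 1.391 -0.347
v 2.73 1 -0.21
v 2.823 2.218 -0.777
v 3.223 1.697 0.003
v 2.351 2.257 -0.509
v 2.752 1.736 0.271
v 1.872 2.015 -0.425
v 2.272 1.494 0.355
v 1.567 1.584 -0.556
v 1.967 1.063 0.224
v 1.554 1.129 -0.853
v 1.954 0.608 -0.073
v 1.837 0.823 -1.203
v 2.237 0.302 -0.423
v 2.308 0.784 -1.471
v 2.709 0.263 -0.691
v 2.788 1.026 -1.555
v 3.188 0.505 -0.775
v 3.093 1.457 -1.424
v 3.493 0.936 -0.644
v 2.151 2.024 1.851
v 2.846 1.701 2.142
v 1.329 0.936 2.609
v 2.687 2.051 2.472
v 2.322 2.391 2.564
v 1.893 2.591 2.385
v 1.561 2.574 2.002
v 1.456 2.347 1.561
v 1.615 1.997 1.231
v 1.98 1.657 1.138
v 2.409 1.458 1.318
v 2.74 1.474 1.701
f 2 1 5
f 2 5 3
f 3 5 6
f 3 6 4
f 5 1 7
f 5 7 6
f 6 7 8
f 6 8 4
f 7 1 9
f 7 9 8
f 8 9 10
f 8 10 4
f 9 1 11
f 9 11 10
f 10 11 12
f 10 12 4
f 11 1 13
f 11 13 12
f 12 13 14
f 12 14 4
f 13 1 15
f 13 15 14
f 14 15 16
f 14 16 4
f 15 1 17
f 15 17 16
f 16 17 18
f 16 18 4
f 17 1 19
f 17 19 18
f 18 19 20
f 18 20 4
f 19 1 21
f 19 21 20
f 20 21 22
f 20 22 4
f 21 1 2
f 21 2 22
f 22 2 3
f 22 3 4
f 24 23 26
f 24 26 25
f 26 23 27
f 26 27 25
f 27 23 28
f 27 28 25
f 28 23 29
f 28 29 25
f 29 23 30
f 29 30 25
f 30 23 31
f 30 31 25
f 31 23 32
f 31 32 25
f 32 23 33
f 32 33 25
f 33 23 34
f 33 34 25
f 34 23 24
f 34 24 25



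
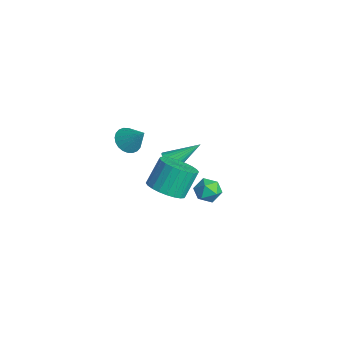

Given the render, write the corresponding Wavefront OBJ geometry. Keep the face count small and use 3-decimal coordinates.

v -1.486 -1.181 -1.63
v -1.223 -0.746 -2.052
v -0.774 -0.739 -0.73
v -1.423 -0.612 -1.959
v -1.632 -0.565 -1.817
v -1.819 -0.612 -1.647
v -1.956 -0.745 -1.473
v -2.02 -0.945 -1.324
v -2.004 -1.18 -1.222
v -1.908 -1.416 -1.181
v -1.749 -1.616 -1.209
v -1.549 -1.75 -1.301
v -1.339 -1.797 -1.444
v -1.152 -1.75 -1.614
v -1.016 -1.617 -1.787
v -0.951 -1.418 -1.937
v -0.967 -1.182 -2.039
v -1.063 -0.946 -2.08
v -1.894 0.829 -4.104
v -1.353 0.839 -4.248
v -1.686 2.191 -3.216
v -1.442 0.958 -4.408
v -1.6 1.056 -4.523
v -1.802 1.12 -4.573
v -2.019 1.14 -4.553
v -2.217 1.112 -4.463
v -2.365 1.041 -4.32
v -2.442 0.938 -4.143
v -2.435 0.818 -3.961
v -2.346 0.699 -3.8
v -2.188 0.601 -3.686
v -1.986 0.537 -3.635
v -1.769 0.517 -3.656
v -1.571 0.545 -3.745
v -1.423 0.616 -3.889
v -1.346 0.719 -4.065
v 3.567 -1.608 -0.499
v 4.379 -1.592 -0.284
v 4.085 -0.895 0.774
v 3.273 -0.912 0.559
v 4.356 -1.322 -0.468
v 4.062 -0.625 0.589
v 4.213 -1.096 -0.657
v 3.919 -0.399 0.4
v 3.972 -0.947 -0.822
v 3.678 -0.25 0.236
v 3.669 -0.9 -0.937
v 3.375 -0.203 0.12
v 3.351 -0.96 -0.986
v 3.057 -0.263 0.071
v 3.065 -1.119 -0.961
v 2.771 -0.422 0.096
v 2.856 -1.352 -0.865
v 2.562 -0.655 0.192
v 2.755 -1.625 -0.714
v 2.461 -0.928 0.344
v 2.778 -1.895 -0.529
v 2.484 -1.198 0.528
v 2.921 -2.121 -0.34
v 2.627 -1.424 0.717
v 3.162 -2.27 -0.176
v 2.868 -1.573 0.882
v 3.465 -2.317 -0.06
v 3.171 -1.62 0.997
v 3.783 -2.257 -0.011
v 3.489 -1.56 1.046
v 4.069 -2.098 -0.036
v 3.775 -1.401 1.021
v 4.278 -1.865 -0.132
v 3.984 -1.168 0.925
v 2.368 1.166 -2.009
v 2.879 0.897 -2.288
v 1.741 0.623 -2.632
v 2.252 0.354 -2.911
v 2.103 0.208 -2.304
v 2.491 0.543 -1.919
v 2.129 0.977 -3.001
v 2.517 1.312 -2.616
v 2.731 0.779 -2.901
v 2.715 0.304 -2.471
v 1.905 1.216 -2.449
v 1.889 0.741 -2.019
f 2 1 4
f 2 4 3
f 4 1 5
f 4 5 3
f 5 1 6
f 5 6 3
f 6 1 7
f 6 7 3
f 7 1 8
f 7 8 3
f 8 1 9
f 8 9 3
f 9 1 10
f 9 10 3
f 10 1 11
f 10 11 3
f 11 1 12
f 11 12 3
f 12 1 13
f 12 13 3
f 13 1 14
f 13 14 3
f 14 1 15
f 14 15 3
f 15 1 16
f 15 16 3
f 16 1 17
f 16 17 3
f 17 1 18
f 17 18 3
f 18 1 2
f 18 2 3
f 20 19 22
f 20 22 21
f 22 19 23
f 22 23 21
f 23 19 24
f 23 24 21
f 24 19 25
f 24 25 21
f 25 19 26
f 25 26 21
f 26 19 27
f 26 27 21
f 27 19 28
f 27 28 21
f 28 19 29
f 28 29 21
f 29 19 30
f 29 30 21
f 30 19 31
f 30 31 21
f 31 19 32
f 31 32 21
f 32 19 33
f 32 33 21
f 33 19 34
f 33 34 21
f 34 19 35
f 34 35 21
f 35 19 36
f 35 36 21
f 36 19 20
f 36 20 21
f 38 37 41
f 38 41 39
f 39 41 42
f 39 42 40
f 41 37 43
f 41 43 42
f 42 43 44
f 42 44 40
f 43 37 45
f 43 45 44
f 44 45 46
f 44 46 40
f 45 37 47
f 45 47 46
f 46 47 48
f 46 48 40
f 47 37 49
f 47 49 48
f 48 49 50
f 48 50 40
f 49 37 51
f 49 51 50
f 50 51 52
f 50 52 40
f 51 37 53
f 51 53 52
f 52 53 54
f 52 54 40
f 53 37 55
f 53 55 54
f 54 55 56
f 54 56 40
f 55 37 57
f 55 57 56
f 56 57 58
f 56 58 40
f 57 37 59
f 57 59 58
f 58 59 60
f 58 60 40
f 59 37 61
f 59 61 60
f 60 61 62
f 60 62 40
f 61 37 63
f 61 63 62
f 62 63 64
f 62 64 40
f 63 37 65
f 63 65 64
f 64 65 66
f 64 66 40
f 65 37 67
f 65 67 66
f 66 67 68
f 66 68 40
f 67 37 69
f 67 69 68
f 68 69 70
f 68 70 40
f 69 37 38
f 69 38 70
f 70 38 39
f 70 39 40
f 71 82 76
f 71 76 72
f 71 72 78
f 71 78 81
f 71 81 82
f 72 76 80
f 76 82 75
f 82 81 73
f 81 78 77
f 78 72 79
f 74 80 75
f 74 75 73
f 74 73 77
f 74 77 79
f 74 79 80
f 75 80 76
f 73 75 82
f 77 73 81
f 79 77 78
f 80 79 72



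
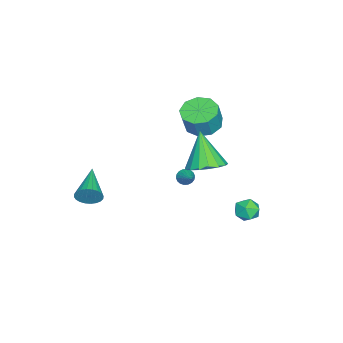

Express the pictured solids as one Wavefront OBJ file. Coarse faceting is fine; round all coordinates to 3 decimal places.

v -2.481 -0.155 -2.542
v -2.138 -0.509 -2.709
v -1.419 0.515 -1.778
v -2.125 -0.344 -2.871
v -2.183 -0.142 -2.968
v -2.3 0.057 -2.981
v -2.452 0.215 -2.907
v -2.61 0.299 -2.76
v -2.743 0.293 -2.571
v -2.824 0.199 -2.376
v -2.837 0.034 -2.213
v -2.779 -0.168 -2.116
v -2.663 -0.367 -2.103
v -2.51 -0.525 -2.178
v -2.352 -0.609 -2.324
v -2.219 -0.603 -2.513
v 2.648 2.453 2.692
v 3.546 1.885 2.932
v 1.752 1.847 4.608
v 3.643 2.359 3.127
v 3.511 2.855 3.222
v 3.182 3.258 3.196
v 2.73 3.478 3.054
v 2.259 3.462 2.83
v 1.878 3.215 2.573
v 1.672 2.794 2.344
v 1.69 2.295 2.195
v 1.928 1.831 2.159
v 2.33 1.511 2.246
v 2.805 1.406 2.434
v 3.244 1.541 2.682
v 4.116 -3.249 0.157
v 4.372 -3.547 0.796
v 2.124 -3.751 0.723
v 4.325 -3.27 0.877
v 4.246 -2.99 0.849
v 4.148 -2.749 0.716
v 4.044 -2.584 0.497
v 3.951 -2.52 0.227
v 3.884 -2.567 -0.054
v 3.851 -2.718 -0.302
v 3.859 -2.95 -0.481
v 3.906 -3.227 -0.562
v 3.985 -3.507 -0.534
v 4.083 -3.748 -0.401
v 4.187 -3.913 -0.182
v 4.28 -3.977 0.088
v 4.348 -3.93 0.368
v 4.38 -3.779 0.617
v -1.696 1.036 2.641
v -0.961 0.376 2.316
v -0.47 0.284 3.613
v -1.204 0.944 3.939
v -0.723 1.045 2.274
v -0.232 0.953 3.571
v -0.94 1.71 2.403
v -0.449 1.618 3.7
v -1.511 2.06 2.644
v -1.02 1.967 3.941
v -2.168 1.93 2.884
v -1.677 1.838 4.181
v -2.604 1.383 3.01
v -2.113 1.291 4.307
v -2.615 0.673 2.964
v -2.124 0.581 4.261
v -2.196 0.133 2.767
v -1.705 0.041 4.064
v -1.543 0.016 2.511
v -1.051 -0.076 3.808
v -0.461 3.891 -2.878
v 0.005 4.522 -2.797
v 0.115 3.338 -1.883
v 0.581 3.969 -1.802
v -0.188 4.024 -1.638
v -0.544 4.366 -2.253
v 0.664 3.494 -2.427
v 0.308 3.836 -3.042
v 0.701 4.277 -2.519
v 0.174 4.604 -2.032
v -0.054 3.256 -2.648
v -0.581 3.583 -2.161
f 2 1 4
f 2 4 3
f 4 1 5
f 4 5 3
f 5 1 6
f 5 6 3
f 6 1 7
f 6 7 3
f 7 1 8
f 7 8 3
f 8 1 9
f 8 9 3
f 9 1 10
f 9 10 3
f 10 1 11
f 10 11 3
f 11 1 12
f 11 12 3
f 12 1 13
f 12 13 3
f 13 1 14
f 13 14 3
f 14 1 15
f 14 15 3
f 15 1 16
f 15 16 3
f 16 1 2
f 16 2 3
f 18 17 20
f 18 20 19
f 20 17 21
f 20 21 19
f 21 17 22
f 21 22 19
f 22 17 23
f 22 23 19
f 23 17 24
f 23 24 19
f 24 17 25
f 24 25 19
f 25 17 26
f 25 26 19
f 26 17 27
f 26 27 19
f 27 17 28
f 27 28 19
f 28 17 29
f 28 29 19
f 29 17 30
f 29 30 19
f 30 17 31
f 30 31 19
f 31 17 18
f 31 18 19
f 33 32 35
f 33 35 34
f 35 32 36
f 35 36 34
f 36 32 37
f 36 37 34
f 37 32 38
f 37 38 34
f 38 32 39
f 38 39 34
f 39 32 40
f 39 40 34
f 40 32 41
f 40 41 34
f 41 32 42
f 41 42 34
f 42 32 43
f 42 43 34
f 43 32 44
f 43 44 34
f 44 32 45
f 44 45 34
f 45 32 46
f 45 46 34
f 46 32 47
f 46 47 34
f 47 32 48
f 47 48 34
f 48 32 49
f 48 49 34
f 49 32 33
f 49 33 34
f 51 50 54
f 51 54 52
f 52 54 55
f 52 55 53
f 54 50 56
f 54 56 55
f 55 56 57
f 55 57 53
f 56 50 58
f 56 58 57
f 57 58 59
f 57 59 53
f 58 50 60
f 58 60 59
f 59 60 61
f 59 61 53
f 60 50 62
f 60 62 61
f 61 62 63
f 61 63 53
f 62 50 64
f 62 64 63
f 63 64 65
f 63 65 53
f 64 50 66
f 64 66 65
f 65 66 67
f 65 67 53
f 66 50 68
f 66 68 67
f 67 68 69
f 67 69 53
f 68 50 51
f 68 51 69
f 69 51 52
f 69 52 53
f 70 81 75
f 70 75 71
f 70 71 77
f 70 77 80
f 70 80 81
f 71 75 79
f 75 81 74
f 81 80 72
f 80 77 76
f 77 71 78
f 73 79 74
f 73 74 72
f 73 72 76
f 73 76 78
f 73 78 79
f 74 79 75
f 72 74 81
f 76 72 80
f 78 76 77
f 79 78 71



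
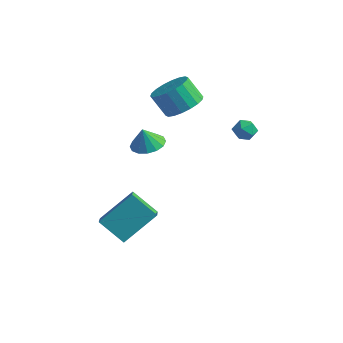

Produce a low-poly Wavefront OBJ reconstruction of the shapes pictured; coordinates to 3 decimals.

v -0.888 1.493 2.811
v -0.089 1.816 3.41
v -0.893 1.691 4.549
v -1.692 1.367 3.949
v -0.306 2.216 3.301
v -1.11 2.09 4.44
v -0.638 2.472 3.095
v -1.442 2.346 4.234
v -1.019 2.534 2.833
v -1.824 2.409 3.972
v -1.375 2.39 2.566
v -2.179 2.265 3.705
v -1.634 2.068 2.347
v -2.438 1.943 3.486
v -1.745 1.633 2.221
v -2.549 1.507 3.36
v -1.687 1.169 2.211
v -2.491 1.044 3.35
v -1.47 0.77 2.32
v -2.274 0.644 3.459
v -1.138 0.514 2.526
v -1.942 0.388 3.665
v -0.756 0.451 2.788
v -1.561 0.326 3.927
v -0.401 0.595 3.055
v -1.205 0.47 4.194
v -0.142 0.917 3.274
v -0.946 0.792 4.413
v -0.031 1.353 3.4
v -0.835 1.227 4.539
v -0.211 -2.422 2.765
v 0.551 -2.792 2.833
v -0.389 -2.598 3.795
v 0.623 -2.367 2.918
v 0.471 -1.956 2.962
v 0.137 -1.67 2.953
v -0.291 -1.586 2.894
v -0.697 -1.726 2.8
v -0.974 -2.052 2.697
v -1.046 -2.478 2.612
v -0.894 -2.888 2.568
v -0.56 -3.174 2.577
v -0.132 -3.259 2.636
v 0.274 -3.119 2.73
v -0.296 -4.192 -2.889
v -1.57 -4.375 -1.904
v 0.509 -2.698 -1.57
v -0.764 -2.881 -0.585
v 0.304 -5.059 -2.275
v -0.969 -5.242 -1.29
v 1.11 -3.565 -0.956
v -0.164 -3.748 0.029
v 3.106 0.895 3.063
v 3.679 0.824 3.366
v 2.741 0.036 3.554
v 3.314 -0.035 3.857
v 2.924 0.465 4.009
v 3.15 0.996 3.705
v 3.27 -0.136 3.215
v 3.496 0.395 2.911
v 3.781 0.187 3.46
v 3.566 0.559 3.951
v 2.854 0.301 2.969
v 2.639 0.673 3.46
f 2 1 5
f 2 5 3
f 3 5 6
f 3 6 4
f 5 1 7
f 5 7 6
f 6 7 8
f 6 8 4
f 7 1 9
f 7 9 8
f 8 9 10
f 8 10 4
f 9 1 11
f 9 11 10
f 10 11 12
f 10 12 4
f 11 1 13
f 11 13 12
f 12 13 14
f 12 14 4
f 13 1 15
f 13 15 14
f 14 15 16
f 14 16 4
f 15 1 17
f 15 17 16
f 16 17 18
f 16 18 4
f 17 1 19
f 17 19 18
f 18 19 20
f 18 20 4
f 19 1 21
f 19 21 20
f 20 21 22
f 20 22 4
f 21 1 23
f 21 23 22
f 22 23 24
f 22 24 4
f 23 1 25
f 23 25 24
f 24 25 26
f 24 26 4
f 25 1 27
f 25 27 26
f 26 27 28
f 26 28 4
f 27 1 29
f 27 29 28
f 28 29 30
f 28 30 4
f 29 1 2
f 29 2 30
f 30 2 3
f 30 3 4
f 32 31 34
f 32 34 33
f 34 31 35
f 34 35 33
f 35 31 36
f 35 36 33
f 36 31 37
f 36 37 33
f 37 31 38
f 37 38 33
f 38 31 39
f 38 39 33
f 39 31 40
f 39 40 33
f 40 31 41
f 40 41 33
f 41 31 42
f 41 42 33
f 42 31 43
f 42 43 33
f 43 31 44
f 43 44 33
f 44 31 32
f 44 32 33
f 46 48 45
f 49 46 45
f 45 48 47
f 47 49 45
f 46 52 48
f 50 46 49
f 50 52 46
f 48 52 47
f 51 49 47
f 47 52 51
f 51 50 49
f 52 50 51
f 53 64 58
f 53 58 54
f 53 54 60
f 53 60 63
f 53 63 64
f 54 58 62
f 58 64 57
f 64 63 55
f 63 60 59
f 60 54 61
f 56 62 57
f 56 57 55
f 56 55 59
f 56 59 61
f 56 61 62
f 57 62 58
f 55 57 64
f 59 55 63
f 61 59 60
f 62 61 54



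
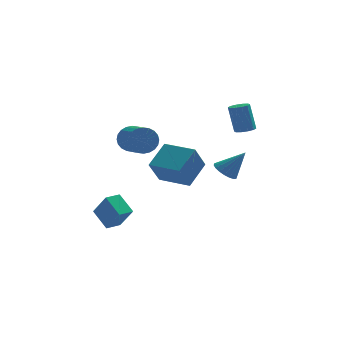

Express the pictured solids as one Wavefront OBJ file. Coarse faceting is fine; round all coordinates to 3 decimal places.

v -4.253 -2.811 -4.72
v -3.693 -3.462 -3.514
v -4.804 -1.921 -3.983
v -4.244 -2.572 -2.778
v -3.556 -2.328 -4.782
v -2.996 -2.979 -3.577
v -4.107 -1.438 -4.046
v -3.547 -2.089 -2.84
v 1.334 -3.343 -0.965
v 1.88 -3.35 -1.386
v 2.266 -3.437 0.245
v 1.84 -3.05 -1.332
v 1.699 -2.809 -1.205
v 1.486 -2.673 -1.03
v 1.243 -2.67 -0.842
v 1.018 -2.801 -0.679
v 0.855 -3.038 -0.572
v 0.788 -3.337 -0.543
v 0.828 -3.636 -0.598
v 0.969 -3.877 -0.725
v 1.182 -4.013 -0.9
v 1.425 -4.016 -1.087
v 1.65 -3.886 -1.251
v 1.813 -3.648 -1.357
v -2.71 0.011 -0.07
v -2.398 0.317 0.6
v -2.017 -1.165 1.1
v -2.33 -1.471 0.43
v -2.694 0.271 0.687
v -2.313 -1.212 1.187
v -2.992 0.184 0.658
v -2.612 -1.298 1.158
v -3.248 0.072 0.519
v -2.868 -1.411 1.019
v -3.422 -0.05 0.29
v -3.041 -1.532 0.79
v -3.487 -0.163 0.007
v -3.107 -1.645 0.507
v -3.435 -0.249 -0.289
v -3.054 -1.731 0.211
v -3.272 -0.295 -0.551
v -2.891 -1.777 -0.051
v -3.023 -0.295 -0.74
v -2.642 -1.777 -0.24
v -2.727 -0.248 -0.827
v -2.346 -1.731 -0.327
v -2.428 -0.162 -0.798
v -2.048 -1.644 -0.298
v -2.172 -0.049 -0.659
v -1.792 -1.532 -0.159
v -1.999 0.072 -0.43
v -1.618 -1.41 0.07
v -1.933 0.185 -0.147
v -1.553 -1.297 0.353
v -1.986 0.271 0.149
v -1.605 -1.211 0.649
v -2.149 0.317 0.411
v -1.768 -1.165 0.911
v -0.712 -2.396 -1.287
v 0.176 -1.327 -0.379
v -2.057 -1.246 -1.326
v -1.169 -0.177 -0.419
v -0.131 -1.763 -2.601
v 0.757 -0.694 -1.694
v -1.476 -0.613 -2.641
v -0.588 0.456 -1.733
v 2.684 -0.765 0.577
v 2.954 -0.302 0.517
v 2.687 0.048 2.003
v 2.416 -0.415 2.063
v 2.634 -0.244 0.445
v 2.366 0.106 1.931
v 2.332 -0.385 0.424
v 2.064 -0.035 1.91
v 2.165 -0.671 0.461
v 1.897 -0.321 1.948
v 2.196 -0.993 0.543
v 1.928 -0.643 2.029
v 2.413 -1.228 0.637
v 2.146 -0.878 2.123
v 2.734 -1.286 0.709
v 2.466 -0.936 2.195
v 3.036 -1.145 0.73
v 2.768 -0.795 2.216
v 3.203 -0.859 0.692
v 2.935 -0.509 2.179
v 3.172 -0.537 0.611
v 2.904 -0.187 2.097
f 2 4 1
f 5 2 1
f 1 4 3
f 3 5 1
f 2 8 4
f 6 2 5
f 6 8 2
f 4 8 3
f 7 5 3
f 3 8 7
f 7 6 5
f 8 6 7
f 10 9 12
f 10 12 11
f 12 9 13
f 12 13 11
f 13 9 14
f 13 14 11
f 14 9 15
f 14 15 11
f 15 9 16
f 15 16 11
f 16 9 17
f 16 17 11
f 17 9 18
f 17 18 11
f 18 9 19
f 18 19 11
f 19 9 20
f 19 20 11
f 20 9 21
f 20 21 11
f 21 9 22
f 21 22 11
f 22 9 23
f 22 23 11
f 23 9 24
f 23 24 11
f 24 9 10
f 24 10 11
f 26 25 29
f 26 29 27
f 27 29 30
f 27 30 28
f 29 25 31
f 29 31 30
f 30 31 32
f 30 32 28
f 31 25 33
f 31 33 32
f 32 33 34
f 32 34 28
f 33 25 35
f 33 35 34
f 34 35 36
f 34 36 28
f 35 25 37
f 35 37 36
f 36 37 38
f 36 38 28
f 37 25 39
f 37 39 38
f 38 39 40
f 38 40 28
f 39 25 41
f 39 41 40
f 40 41 42
f 40 42 28
f 41 25 43
f 41 43 42
f 42 43 44
f 42 44 28
f 43 25 45
f 43 45 44
f 44 45 46
f 44 46 28
f 45 25 47
f 45 47 46
f 46 47 48
f 46 48 28
f 47 25 49
f 47 49 48
f 48 49 50
f 48 50 28
f 49 25 51
f 49 51 50
f 50 51 52
f 50 52 28
f 51 25 53
f 51 53 52
f 52 53 54
f 52 54 28
f 53 25 55
f 53 55 54
f 54 55 56
f 54 56 28
f 55 25 57
f 55 57 56
f 56 57 58
f 56 58 28
f 57 25 26
f 57 26 58
f 58 26 27
f 58 27 28
f 60 62 59
f 63 60 59
f 59 62 61
f 61 63 59
f 60 66 62
f 64 60 63
f 64 66 60
f 62 66 61
f 65 63 61
f 61 66 65
f 65 64 63
f 66 64 65
f 68 67 71
f 68 71 69
f 69 71 72
f 69 72 70
f 71 67 73
f 71 73 72
f 72 73 74
f 72 74 70
f 73 67 75
f 73 75 74
f 74 75 76
f 74 76 70
f 75 67 77
f 75 77 76
f 76 77 78
f 76 78 70
f 77 67 79
f 77 79 78
f 78 79 80
f 78 80 70
f 79 67 81
f 79 81 80
f 80 81 82
f 80 82 70
f 81 67 83
f 81 83 82
f 82 83 84
f 82 84 70
f 83 67 85
f 83 85 84
f 84 85 86
f 84 86 70
f 85 67 87
f 85 87 86
f 86 87 88
f 86 88 70
f 87 67 68
f 87 68 88
f 88 68 69
f 88 69 70



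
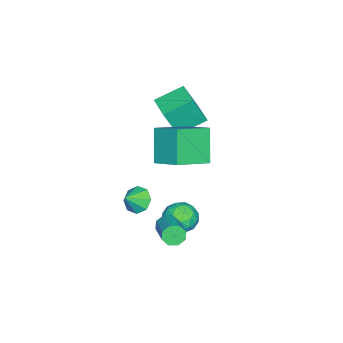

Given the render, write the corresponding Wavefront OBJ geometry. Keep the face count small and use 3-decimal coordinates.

v 0.498 2.151 -2.003
v 0.875 2.001 -2.524
v 2.339 3.019 -1.758
v 1.962 3.169 -1.237
v 0.614 2.428 -2.591
v 2.077 3.445 -1.825
v 0.284 2.693 -2.314
v 1.748 3.71 -1.548
v 0.081 2.64 -1.855
v 1.544 3.658 -1.089
v 0.121 2.301 -1.482
v 1.585 3.319 -0.716
v 0.383 1.875 -1.415
v 1.846 2.892 -0.649
v 0.712 1.61 -1.692
v 2.176 2.627 -0.926
v 0.916 1.662 -2.151
v 2.379 2.68 -1.385
v -1.125 2.884 -1.534
v -0.14 3.15 -1.676
v -0.96 1.67 -2.664
v 0.025 1.936 -2.806
v -0.269 1.506 -1.917
v -0.372 2.256 -1.219
v -0.728 2.564 -3.121
v -0.831 3.314 -2.423
v 0.105 2.952 -2.657
v 0.389 2.298 -1.913
v -1.489 2.522 -2.427
v -1.205 1.868 -1.683
v -0.647 3.124 -1.506
v -0.453 1.696 -2.834
v -0.626 1.443 -2.312
v -0.047 1.6 -2.395
v -0.783 2.598 -1.237
v -0.204 2.755 -1.32
v -0.28 1.788 -1.462
v -0.896 2.065 -3.02
v -0.317 2.222 -3.103
v -1.053 3.22 -1.945
v -0.474 3.377 -2.028
v -0.82 3.032 -2.878
v 0.076 3.164 -2.165
v 0.173 2.45 -2.83
v -0.27 2.819 -3.015
v -0.33 3.26 -2.605
v 0.243 2.78 -1.728
v 0.34 2.066 -2.393
v 0.167 1.813 -1.87
v 0.107 2.254 -1.46
v 0.387 2.663 -2.305
v -1.44 2.754 -1.947
v -1.343 2.04 -2.612
v -1.207 2.566 -2.88
v -1.267 3.007 -2.47
v -1.273 2.37 -1.51
v -1.176 1.656 -2.175
v -0.77 1.56 -1.735
v -0.83 2.001 -1.325
v -1.487 2.157 -2.035
v -0.475 0.977 4.692
v 0.097 2.504 5.521
v -2.162 2.043 3.892
v -1.591 3.57 4.722
v 0.671 1.49 2.958
v 1.242 3.017 3.788
v -1.017 2.556 2.159
v -0.445 4.083 2.988
v 0.307 0.358 -0.74
v 0.72 -0.034 -1.385
v 1.133 0.042 -0.02
v 0.9 0.596 -1.316
v 0.733 1.086 -0.909
v 0.317 1.149 -0.404
v -0.106 0.749 -0.095
v -0.286 0.12 -0.164
v -0.119 -0.37 -0.571
v 0.298 -0.434 -1.076
v -3.895 0.235 2.566
v -3.439 -0.385 4.281
v -4.995 1.432 3.291
v -4.539 0.812 5.006
v -2.661 1.328 2.634
v -2.205 0.708 4.349
v -3.761 2.525 3.359
v -3.305 1.905 5.074
f 2 1 5
f 2 5 3
f 3 5 6
f 3 6 4
f 5 1 7
f 5 7 6
f 6 7 8
f 6 8 4
f 7 1 9
f 7 9 8
f 8 9 10
f 8 10 4
f 9 1 11
f 9 11 10
f 10 11 12
f 10 12 4
f 11 1 13
f 11 13 12
f 12 13 14
f 12 14 4
f 13 1 15
f 13 15 14
f 14 15 16
f 14 16 4
f 15 1 17
f 15 17 16
f 16 17 18
f 16 18 4
f 17 1 2
f 17 2 18
f 18 2 3
f 18 3 4
f 19 56 35
f 56 30 59
f 35 59 24
f 56 59 35
f 19 35 31
f 35 24 36
f 31 36 20
f 35 36 31
f 19 31 40
f 31 20 41
f 40 41 26
f 31 41 40
f 19 40 52
f 40 26 55
f 52 55 29
f 40 55 52
f 19 52 56
f 52 29 60
f 56 60 30
f 52 60 56
f 20 36 47
f 36 24 50
f 47 50 28
f 36 50 47
f 24 59 37
f 59 30 58
f 37 58 23
f 59 58 37
f 30 60 57
f 60 29 53
f 57 53 21
f 60 53 57
f 29 55 54
f 55 26 42
f 54 42 25
f 55 42 54
f 26 41 46
f 41 20 43
f 46 43 27
f 41 43 46
f 22 48 34
f 48 28 49
f 34 49 23
f 48 49 34
f 22 34 32
f 34 23 33
f 32 33 21
f 34 33 32
f 22 32 39
f 32 21 38
f 39 38 25
f 32 38 39
f 22 39 44
f 39 25 45
f 44 45 27
f 39 45 44
f 22 44 48
f 44 27 51
f 48 51 28
f 44 51 48
f 23 49 37
f 49 28 50
f 37 50 24
f 49 50 37
f 21 33 57
f 33 23 58
f 57 58 30
f 33 58 57
f 25 38 54
f 38 21 53
f 54 53 29
f 38 53 54
f 27 45 46
f 45 25 42
f 46 42 26
f 45 42 46
f 28 51 47
f 51 27 43
f 47 43 20
f 51 43 47
f 62 64 61
f 65 62 61
f 61 64 63
f 63 65 61
f 62 68 64
f 66 62 65
f 66 68 62
f 64 68 63
f 67 65 63
f 63 68 67
f 67 66 65
f 68 66 67
f 70 69 72
f 70 72 71
f 72 69 73
f 72 73 71
f 73 69 74
f 73 74 71
f 74 69 75
f 74 75 71
f 75 69 76
f 75 76 71
f 76 69 77
f 76 77 71
f 77 69 78
f 77 78 71
f 78 69 70
f 78 70 71
f 80 82 79
f 83 80 79
f 79 82 81
f 81 83 79
f 80 86 82
f 84 80 83
f 84 86 80
f 82 86 81
f 85 83 81
f 81 86 85
f 85 84 83
f 86 84 85



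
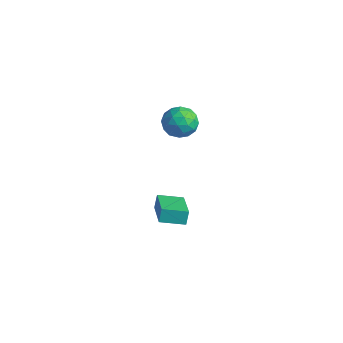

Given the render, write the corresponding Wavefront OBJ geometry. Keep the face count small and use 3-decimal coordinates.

v -2.841 4.422 -3.83
v -2.279 4.257 -2.931
v -3.181 2.723 -3.929
v -2.619 2.558 -3.03
v -3.554 3.082 -2.989
v -3.344 4.132 -2.928
v -2.116 2.848 -3.932
v -1.906 3.898 -3.871
v -1.831 3.284 -2.994
v -2.72 3.428 -2.412
v -2.74 3.552 -4.448
v -3.629 3.696 -3.866
v -2.53 4.488 -3.372
v -2.93 2.492 -3.488
v -3.48 2.799 -3.464
v -3.15 2.702 -2.936
v -3.156 4.415 -3.37
v -2.826 4.318 -2.842
v -3.575 3.627 -2.876
v -2.634 2.662 -4.018
v -2.304 2.565 -3.49
v -2.31 4.278 -3.924
v -1.98 4.181 -3.396
v -1.885 3.353 -3.984
v -1.936 3.82 -2.881
v -2.137 2.821 -2.939
v -1.841 2.992 -3.469
v -1.717 3.609 -3.433
v -2.459 3.904 -2.538
v -2.659 2.906 -2.597
v -3.209 3.214 -2.573
v -3.085 3.831 -2.537
v -2.196 3.333 -2.576
v -2.801 4.074 -4.263
v -3.001 3.076 -4.322
v -2.375 3.149 -4.323
v -2.251 3.766 -4.287
v -3.323 4.159 -3.921
v -3.524 3.16 -3.979
v -3.743 3.371 -3.427
v -3.619 3.988 -3.391
v -3.264 3.647 -4.284
v 4.079 -3.589 -2.599
v 3.94 -3.294 -1.858
v 2.434 -2.527 -3.33
v 2.295 -2.231 -2.588
v 4.885 -2.529 -2.872
v 4.746 -2.233 -2.13
v 3.24 -1.466 -3.602
v 3.101 -1.171 -2.861
f 1 38 17
f 38 12 41
f 17 41 6
f 38 41 17
f 1 17 13
f 17 6 18
f 13 18 2
f 17 18 13
f 1 13 22
f 13 2 23
f 22 23 8
f 13 23 22
f 1 22 34
f 22 8 37
f 34 37 11
f 22 37 34
f 1 34 38
f 34 11 42
f 38 42 12
f 34 42 38
f 2 18 29
f 18 6 32
f 29 32 10
f 18 32 29
f 6 41 19
f 41 12 40
f 19 40 5
f 41 40 19
f 12 42 39
f 42 11 35
f 39 35 3
f 42 35 39
f 11 37 36
f 37 8 24
f 36 24 7
f 37 24 36
f 8 23 28
f 23 2 25
f 28 25 9
f 23 25 28
f 4 30 16
f 30 10 31
f 16 31 5
f 30 31 16
f 4 16 14
f 16 5 15
f 14 15 3
f 16 15 14
f 4 14 21
f 14 3 20
f 21 20 7
f 14 20 21
f 4 21 26
f 21 7 27
f 26 27 9
f 21 27 26
f 4 26 30
f 26 9 33
f 30 33 10
f 26 33 30
f 5 31 19
f 31 10 32
f 19 32 6
f 31 32 19
f 3 15 39
f 15 5 40
f 39 40 12
f 15 40 39
f 7 20 36
f 20 3 35
f 36 35 11
f 20 35 36
f 9 27 28
f 27 7 24
f 28 24 8
f 27 24 28
f 10 33 29
f 33 9 25
f 29 25 2
f 33 25 29
f 44 46 43
f 47 44 43
f 43 46 45
f 45 47 43
f 44 50 46
f 48 44 47
f 48 50 44
f 46 50 45
f 49 47 45
f 45 50 49
f 49 48 47
f 50 48 49



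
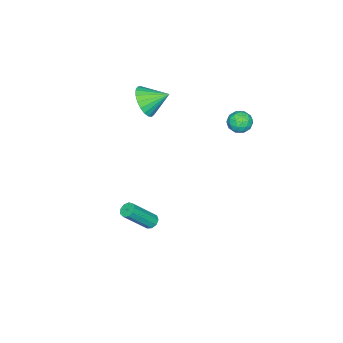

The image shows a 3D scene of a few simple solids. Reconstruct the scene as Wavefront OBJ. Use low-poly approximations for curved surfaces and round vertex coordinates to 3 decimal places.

v 3.261 -0.756 -4.183
v 3.655 -0.462 -4.321
v 4.833 -1.27 -2.674
v 4.439 -1.564 -2.537
v 3.453 -0.292 -4.093
v 4.631 -1.1 -2.446
v 3.161 -0.339 -3.907
v 4.339 -1.147 -2.261
v 2.916 -0.581 -3.851
v 4.094 -1.389 -2.204
v 2.833 -0.905 -3.95
v 4.011 -1.713 -2.303
v 2.95 -1.159 -4.158
v 4.128 -1.967 -2.512
v 3.212 -1.225 -4.378
v 4.39 -2.033 -2.732
v 3.498 -1.071 -4.507
v 4.676 -1.879 -2.86
v 3.672 -0.77 -4.484
v 4.85 -1.578 -2.838
v 0.157 -2.925 3.148
v 0.897 -2.293 2.656
v -0.397 -1.695 3.892
v 0.549 -2.275 2.366
v 0.133 -2.369 2.211
v -0.278 -2.559 2.218
v -0.614 -2.812 2.387
v -0.817 -3.085 2.687
v -0.851 -3.33 3.066
v -0.711 -3.505 3.46
v -0.421 -3.58 3.8
v -0.03 -3.541 4.027
v 0.392 -3.396 4.103
v 0.774 -3.169 4.013
v 1.05 -2.9 3.774
v 1.171 -2.635 3.426
v 1.117 -2.421 3.031
v -0.441 3.076 4.156
v -0.174 3.469 3.552
v 0.714 2.711 4.428
v 0.981 3.104 3.824
v 0.701 3.478 4.433
v -0.013 3.704 4.265
v 0.553 2.476 3.715
v -0.161 2.702 3.547
v 0.44 3.098 3.28
v 0.531 3.718 3.724
v 0.009 2.462 4.256
v 0.1 3.082 4.7
v -0.409 3.305 3.83
v 0.949 2.875 4.15
v 0.785 3.095 4.508
v 0.941 3.326 4.153
v -0.314 3.443 4.249
v -0.158 3.674 3.894
v 0.357 3.679 4.412
v 0.698 2.506 4.086
v 0.854 2.737 3.731
v -0.401 2.854 3.827
v -0.245 3.085 3.472
v 0.183 2.501 3.568
v 0.109 3.318 3.315
v 0.788 3.103 3.475
v 0.536 2.734 3.411
v 0.116 2.867 3.312
v 0.162 3.682 3.576
v 0.841 3.467 3.736
v 0.677 3.687 4.094
v 0.257 3.82 3.995
v 0.523 3.464 3.416
v -0.301 2.713 4.244
v 0.378 2.498 4.404
v 0.283 2.36 3.985
v -0.137 2.493 3.886
v -0.248 3.077 4.505
v 0.431 2.862 4.665
v 0.424 3.313 4.668
v 0.004 3.446 4.569
v 0.017 2.716 4.564
f 2 1 5
f 2 5 3
f 3 5 6
f 3 6 4
f 5 1 7
f 5 7 6
f 6 7 8
f 6 8 4
f 7 1 9
f 7 9 8
f 8 9 10
f 8 10 4
f 9 1 11
f 9 11 10
f 10 11 12
f 10 12 4
f 11 1 13
f 11 13 12
f 12 13 14
f 12 14 4
f 13 1 15
f 13 15 14
f 14 15 16
f 14 16 4
f 15 1 17
f 15 17 16
f 16 17 18
f 16 18 4
f 17 1 19
f 17 19 18
f 18 19 20
f 18 20 4
f 19 1 2
f 19 2 20
f 20 2 3
f 20 3 4
f 22 21 24
f 22 24 23
f 24 21 25
f 24 25 23
f 25 21 26
f 25 26 23
f 26 21 27
f 26 27 23
f 27 21 28
f 27 28 23
f 28 21 29
f 28 29 23
f 29 21 30
f 29 30 23
f 30 21 31
f 30 31 23
f 31 21 32
f 31 32 23
f 32 21 33
f 32 33 23
f 33 21 34
f 33 34 23
f 34 21 35
f 34 35 23
f 35 21 36
f 35 36 23
f 36 21 37
f 36 37 23
f 37 21 22
f 37 22 23
f 38 75 54
f 75 49 78
f 54 78 43
f 75 78 54
f 38 54 50
f 54 43 55
f 50 55 39
f 54 55 50
f 38 50 59
f 50 39 60
f 59 60 45
f 50 60 59
f 38 59 71
f 59 45 74
f 71 74 48
f 59 74 71
f 38 71 75
f 71 48 79
f 75 79 49
f 71 79 75
f 39 55 66
f 55 43 69
f 66 69 47
f 55 69 66
f 43 78 56
f 78 49 77
f 56 77 42
f 78 77 56
f 49 79 76
f 79 48 72
f 76 72 40
f 79 72 76
f 48 74 73
f 74 45 61
f 73 61 44
f 74 61 73
f 45 60 65
f 60 39 62
f 65 62 46
f 60 62 65
f 41 67 53
f 67 47 68
f 53 68 42
f 67 68 53
f 41 53 51
f 53 42 52
f 51 52 40
f 53 52 51
f 41 51 58
f 51 40 57
f 58 57 44
f 51 57 58
f 41 58 63
f 58 44 64
f 63 64 46
f 58 64 63
f 41 63 67
f 63 46 70
f 67 70 47
f 63 70 67
f 42 68 56
f 68 47 69
f 56 69 43
f 68 69 56
f 40 52 76
f 52 42 77
f 76 77 49
f 52 77 76
f 44 57 73
f 57 40 72
f 73 72 48
f 57 72 73
f 46 64 65
f 64 44 61
f 65 61 45
f 64 61 65
f 47 70 66
f 70 46 62
f 66 62 39
f 70 62 66



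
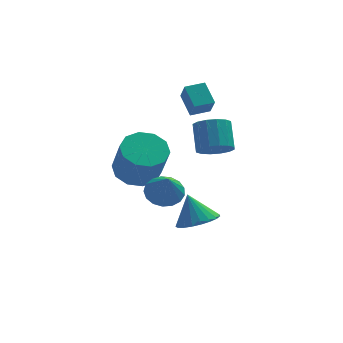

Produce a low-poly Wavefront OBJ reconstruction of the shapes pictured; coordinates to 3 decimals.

v -4.006 1.48 -0.2
v -3.14 1.885 -0.115
v -2.927 1.104 1.426
v -3.794 0.7 1.34
v -3.539 2.252 0.126
v -3.326 1.472 1.667
v -4.116 2.325 0.243
v -3.903 1.544 1.783
v -4.651 2.075 0.19
v -4.438 1.294 1.731
v -4.94 1.598 -0.012
v -4.728 0.817 1.529
v -4.873 1.076 -0.286
v -4.66 0.295 1.255
v -4.474 0.708 -0.527
v -4.261 -0.072 1.014
v -3.897 0.636 -0.643
v -3.684 -0.145 0.897
v -3.362 0.886 -0.591
v -3.149 0.105 0.95
v -3.072 1.363 -0.389
v -2.86 0.582 1.152
v -1.156 0.605 1.11
v -0.555 0.902 0.774
v -0.523 1.832 1.653
v -1.124 1.535 1.99
v -0.86 1.073 0.605
v -0.827 2.003 1.484
v -1.244 1.119 0.571
v -1.211 2.048 1.45
v -1.605 1.027 0.681
v -1.572 1.956 1.561
v -1.845 0.822 0.907
v -1.812 1.751 1.787
v -1.901 0.559 1.187
v -1.868 1.488 2.067
v -1.757 0.308 1.447
v -1.725 1.238 2.326
v -1.453 0.137 1.616
v -1.42 1.067 2.495
v -1.069 0.092 1.65
v -1.036 1.021 2.529
v -0.708 0.184 1.539
v -0.675 1.113 2.419
v -0.468 0.389 1.313
v -0.435 1.318 2.193
v -0.412 0.652 1.033
v -0.379 1.581 1.913
v -1.716 1.997 2.721
v -1.953 2.852 3.354
v -1.785 2.566 1.926
v -2.022 3.421 2.56
v -0.898 2.179 2.78
v -1.135 3.034 3.414
v -0.967 2.748 1.986
v -1.204 3.603 2.619
v -1.941 -0.235 -2.217
v -1.092 -0.059 -2.064
v -2.259 0.275 -1.043
v -1.206 0.248 -2.228
v -1.446 0.471 -2.39
v -1.772 0.573 -2.523
v -2.127 0.534 -2.602
v -2.45 0.363 -2.615
v -2.685 0.088 -2.559
v -2.791 -0.243 -2.444
v -2.75 -0.572 -2.29
v -2.57 -0.844 -2.124
v -2.28 -1.009 -1.973
v -1.932 -1.041 -1.865
v -1.586 -0.934 -1.818
v -1.3 -0.706 -1.839
v -1.126 -0.396 -1.927
v -3.474 -1.978 0.689
v -2.867 -1.598 0.914
v -3.446 -2.662 1.771
v -3.142 -1.406 1.043
v -3.492 -1.344 1.091
v -3.838 -1.428 1.047
v -4.101 -1.638 0.921
v -4.22 -1.925 0.742
v -4.169 -2.225 0.551
v -3.958 -2.468 0.392
v -3.636 -2.598 0.301
v -3.277 -2.587 0.299
v -2.964 -2.436 0.386
v -2.767 -2.18 0.543
v -2.732 -1.877 0.734
f 2 1 5
f 2 5 3
f 3 5 6
f 3 6 4
f 5 1 7
f 5 7 6
f 6 7 8
f 6 8 4
f 7 1 9
f 7 9 8
f 8 9 10
f 8 10 4
f 9 1 11
f 9 11 10
f 10 11 12
f 10 12 4
f 11 1 13
f 11 13 12
f 12 13 14
f 12 14 4
f 13 1 15
f 13 15 14
f 14 15 16
f 14 16 4
f 15 1 17
f 15 17 16
f 16 17 18
f 16 18 4
f 17 1 19
f 17 19 18
f 18 19 20
f 18 20 4
f 19 1 21
f 19 21 20
f 20 21 22
f 20 22 4
f 21 1 2
f 21 2 22
f 22 2 3
f 22 3 4
f 24 23 27
f 24 27 25
f 25 27 28
f 25 28 26
f 27 23 29
f 27 29 28
f 28 29 30
f 28 30 26
f 29 23 31
f 29 31 30
f 30 31 32
f 30 32 26
f 31 23 33
f 31 33 32
f 32 33 34
f 32 34 26
f 33 23 35
f 33 35 34
f 34 35 36
f 34 36 26
f 35 23 37
f 35 37 36
f 36 37 38
f 36 38 26
f 37 23 39
f 37 39 38
f 38 39 40
f 38 40 26
f 39 23 41
f 39 41 40
f 40 41 42
f 40 42 26
f 41 23 43
f 41 43 42
f 42 43 44
f 42 44 26
f 43 23 45
f 43 45 44
f 44 45 46
f 44 46 26
f 45 23 47
f 45 47 46
f 46 47 48
f 46 48 26
f 47 23 24
f 47 24 48
f 48 24 25
f 48 25 26
f 50 52 49
f 53 50 49
f 49 52 51
f 51 53 49
f 50 56 52
f 54 50 53
f 54 56 50
f 52 56 51
f 55 53 51
f 51 56 55
f 55 54 53
f 56 54 55
f 58 57 60
f 58 60 59
f 60 57 61
f 60 61 59
f 61 57 62
f 61 62 59
f 62 57 63
f 62 63 59
f 63 57 64
f 63 64 59
f 64 57 65
f 64 65 59
f 65 57 66
f 65 66 59
f 66 57 67
f 66 67 59
f 67 57 68
f 67 68 59
f 68 57 69
f 68 69 59
f 69 57 70
f 69 70 59
f 70 57 71
f 70 71 59
f 71 57 72
f 71 72 59
f 72 57 73
f 72 73 59
f 73 57 58
f 73 58 59
f 75 74 77
f 75 77 76
f 77 74 78
f 77 78 76
f 78 74 79
f 78 79 76
f 79 74 80
f 79 80 76
f 80 74 81
f 80 81 76
f 81 74 82
f 81 82 76
f 82 74 83
f 82 83 76
f 83 74 84
f 83 84 76
f 84 74 85
f 84 85 76
f 85 74 86
f 85 86 76
f 86 74 87
f 86 87 76
f 87 74 88
f 87 88 76
f 88 74 75
f 88 75 76

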